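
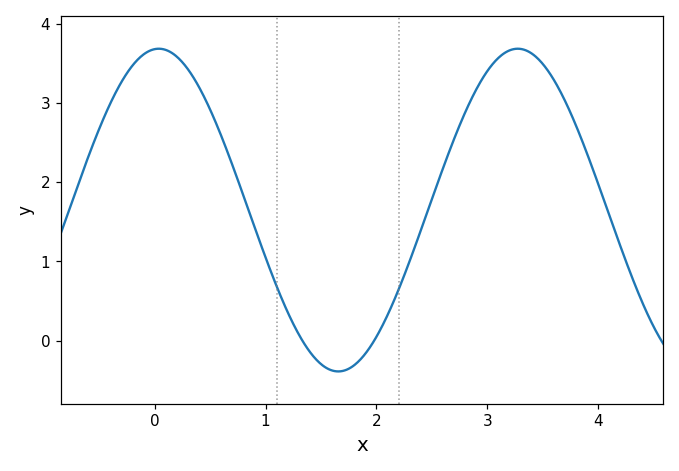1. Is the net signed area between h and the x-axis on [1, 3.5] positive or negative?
positive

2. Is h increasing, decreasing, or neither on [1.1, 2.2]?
neither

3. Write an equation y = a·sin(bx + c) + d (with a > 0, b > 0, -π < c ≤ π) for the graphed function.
y = 2.04sin(1.9x + 1.5) + 1.65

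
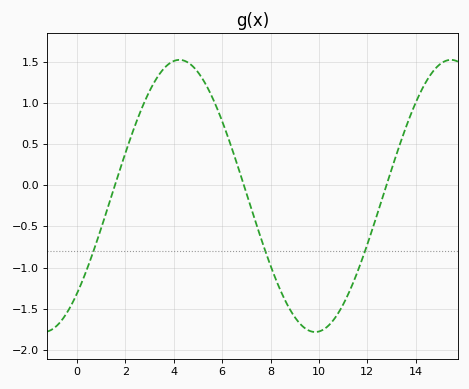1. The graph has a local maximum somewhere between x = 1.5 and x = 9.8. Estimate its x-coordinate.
4.2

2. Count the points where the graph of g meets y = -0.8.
3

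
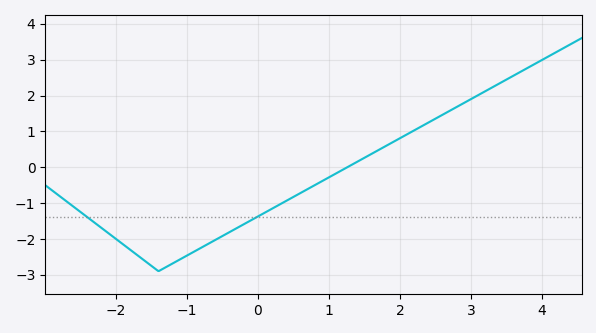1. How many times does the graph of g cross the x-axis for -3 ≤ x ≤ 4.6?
1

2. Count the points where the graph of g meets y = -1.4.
2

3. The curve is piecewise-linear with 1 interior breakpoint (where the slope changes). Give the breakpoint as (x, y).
(-1.4, -2.9)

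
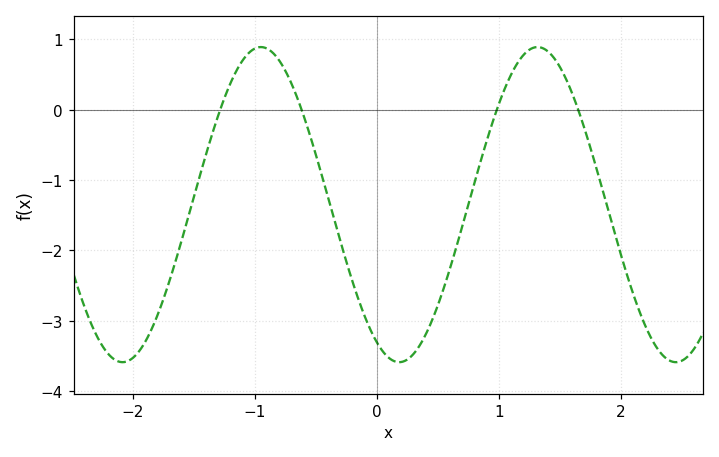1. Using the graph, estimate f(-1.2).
0.372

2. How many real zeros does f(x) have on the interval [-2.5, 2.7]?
4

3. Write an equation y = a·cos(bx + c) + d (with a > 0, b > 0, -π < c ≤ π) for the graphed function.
y = 2.24cos(2.77x + 2.63) - 1.35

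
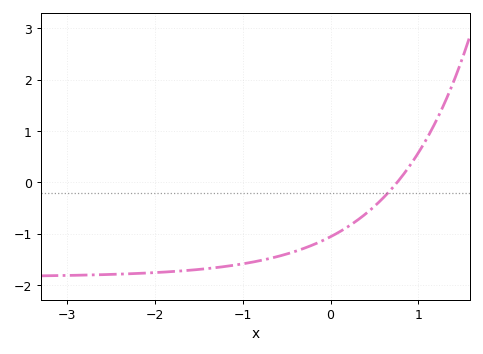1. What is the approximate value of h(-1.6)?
-1.71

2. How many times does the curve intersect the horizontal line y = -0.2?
1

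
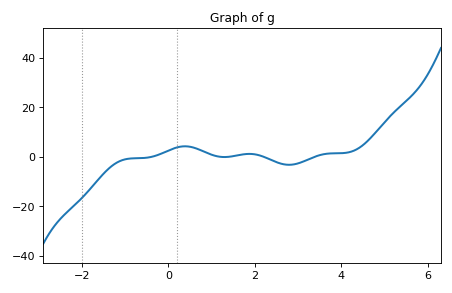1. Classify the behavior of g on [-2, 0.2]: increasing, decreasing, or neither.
increasing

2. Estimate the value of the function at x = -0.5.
-0.351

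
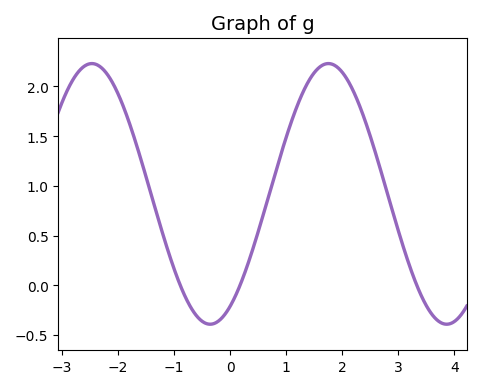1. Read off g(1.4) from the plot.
2.05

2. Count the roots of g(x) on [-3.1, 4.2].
3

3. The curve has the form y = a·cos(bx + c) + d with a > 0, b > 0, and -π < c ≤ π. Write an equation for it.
y = 1.31cos(1.5x - 2.6) + 0.92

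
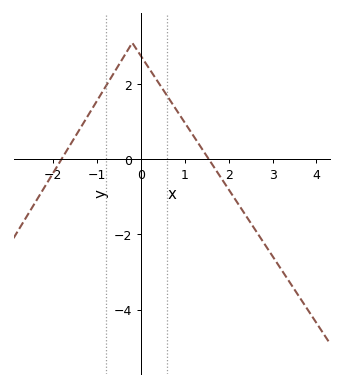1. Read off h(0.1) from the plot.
2.6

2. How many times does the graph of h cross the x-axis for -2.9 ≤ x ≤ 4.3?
2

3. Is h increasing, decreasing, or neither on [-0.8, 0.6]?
neither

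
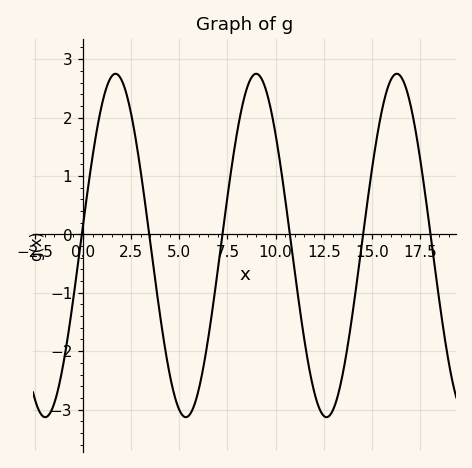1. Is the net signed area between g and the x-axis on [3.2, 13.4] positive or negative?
negative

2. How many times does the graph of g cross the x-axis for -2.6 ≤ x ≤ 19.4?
6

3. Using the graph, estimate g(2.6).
1.89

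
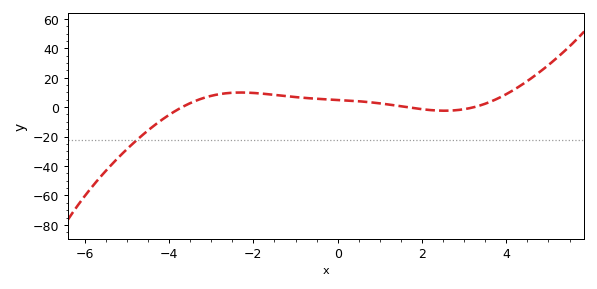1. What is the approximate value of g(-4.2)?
-9.24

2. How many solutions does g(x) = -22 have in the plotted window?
1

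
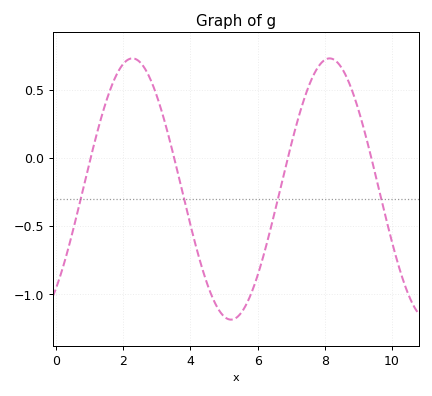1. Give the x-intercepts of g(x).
1, 3.6, 7, 9.4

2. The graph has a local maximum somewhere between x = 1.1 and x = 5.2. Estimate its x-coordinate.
2.2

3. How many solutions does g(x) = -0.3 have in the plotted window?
4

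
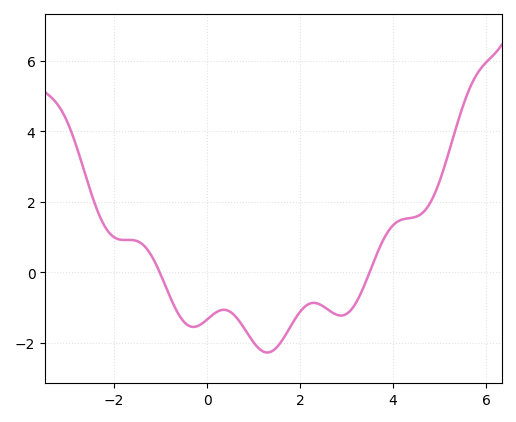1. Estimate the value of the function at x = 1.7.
-1.8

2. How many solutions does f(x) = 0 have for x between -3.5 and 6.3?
2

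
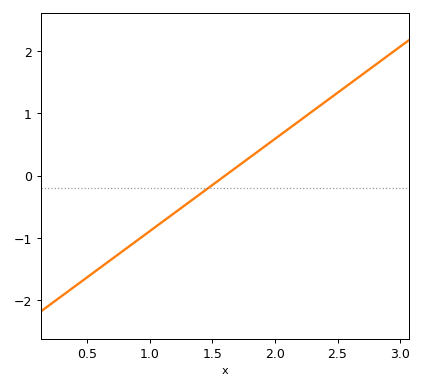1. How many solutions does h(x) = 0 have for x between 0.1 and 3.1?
1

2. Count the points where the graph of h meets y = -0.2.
1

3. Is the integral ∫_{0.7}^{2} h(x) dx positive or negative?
negative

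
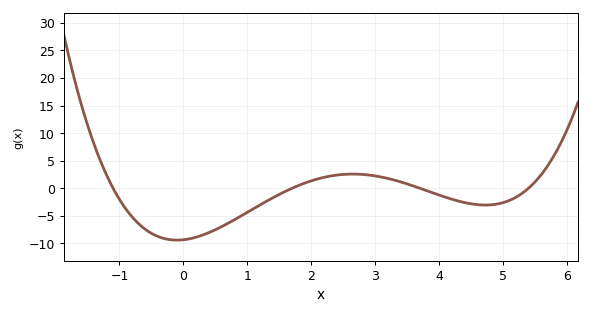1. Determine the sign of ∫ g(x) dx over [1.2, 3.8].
positive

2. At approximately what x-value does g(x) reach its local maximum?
2.6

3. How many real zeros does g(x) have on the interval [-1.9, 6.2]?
4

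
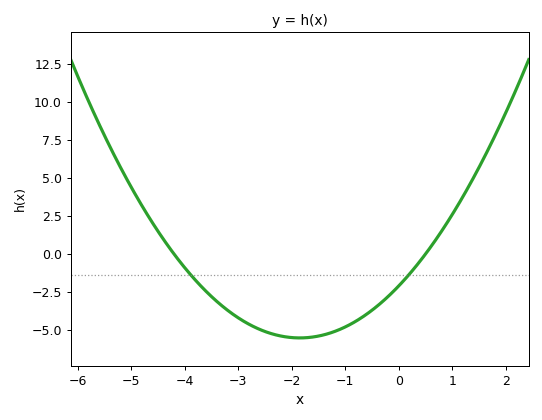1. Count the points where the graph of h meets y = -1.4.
2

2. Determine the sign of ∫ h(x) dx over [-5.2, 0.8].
negative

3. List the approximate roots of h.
-4.2, 0.5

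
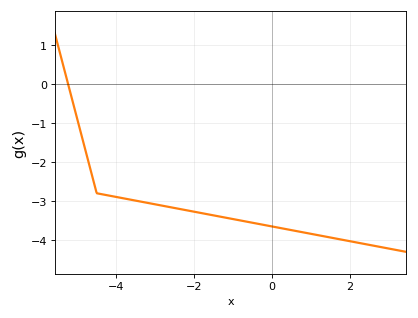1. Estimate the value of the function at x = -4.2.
-2.86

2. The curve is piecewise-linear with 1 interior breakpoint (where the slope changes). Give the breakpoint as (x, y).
(-4.5, -2.8)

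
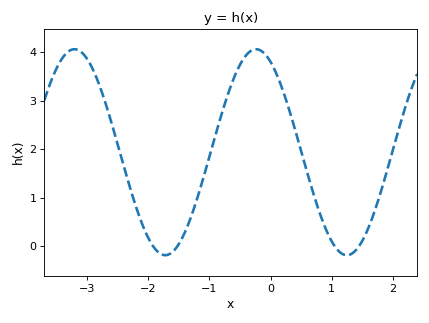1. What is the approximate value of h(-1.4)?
0.284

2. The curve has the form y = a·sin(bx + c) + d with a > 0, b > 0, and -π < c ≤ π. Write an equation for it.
y = 2.12sin(2.12x + 2.07) + 1.94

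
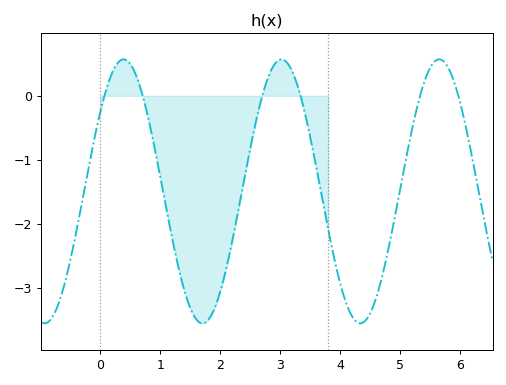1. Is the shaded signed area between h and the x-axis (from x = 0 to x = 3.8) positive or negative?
negative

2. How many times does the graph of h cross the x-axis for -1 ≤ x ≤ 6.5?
6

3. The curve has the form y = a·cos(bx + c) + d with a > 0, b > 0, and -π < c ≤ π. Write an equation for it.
y = 2.06cos(2.4x - 0.93) - 1.49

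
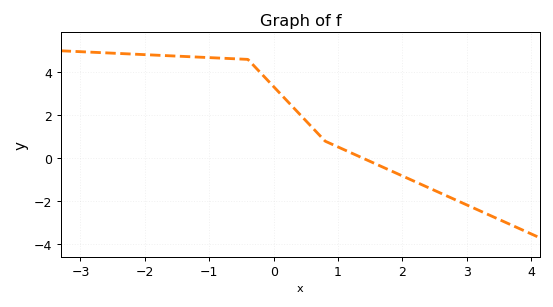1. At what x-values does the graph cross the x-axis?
1.4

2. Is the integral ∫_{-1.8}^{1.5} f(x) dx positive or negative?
positive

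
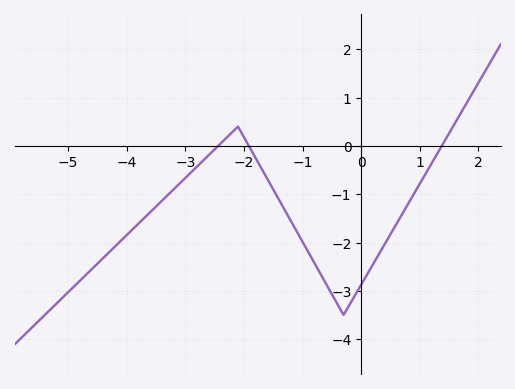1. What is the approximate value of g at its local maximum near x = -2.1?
0.398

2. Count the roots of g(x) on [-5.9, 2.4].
3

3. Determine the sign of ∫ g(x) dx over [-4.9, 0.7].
negative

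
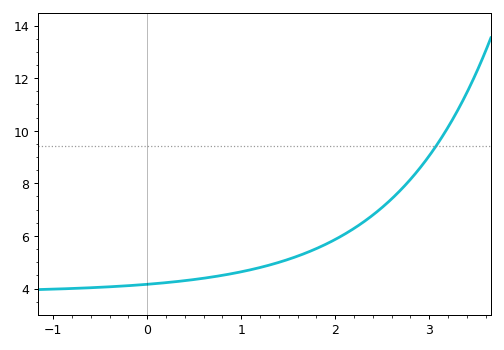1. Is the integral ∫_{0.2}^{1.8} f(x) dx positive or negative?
positive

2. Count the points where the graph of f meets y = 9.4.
1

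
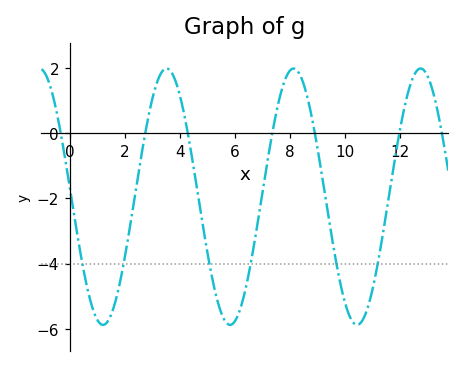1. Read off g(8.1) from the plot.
2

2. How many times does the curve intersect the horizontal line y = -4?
6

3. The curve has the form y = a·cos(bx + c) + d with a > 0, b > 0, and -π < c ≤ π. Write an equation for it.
y = 3.93cos(1.4x + 1.5) - 1.95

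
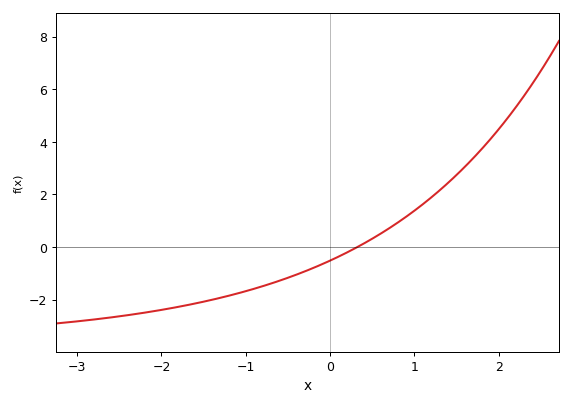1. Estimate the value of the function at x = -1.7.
-2.2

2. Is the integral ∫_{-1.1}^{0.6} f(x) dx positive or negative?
negative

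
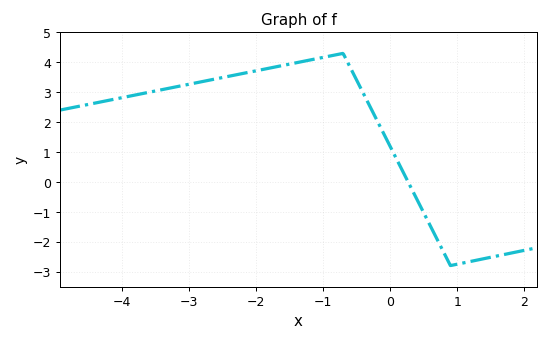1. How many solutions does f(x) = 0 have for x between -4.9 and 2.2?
1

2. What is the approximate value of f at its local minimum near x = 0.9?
-2.8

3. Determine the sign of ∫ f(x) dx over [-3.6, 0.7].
positive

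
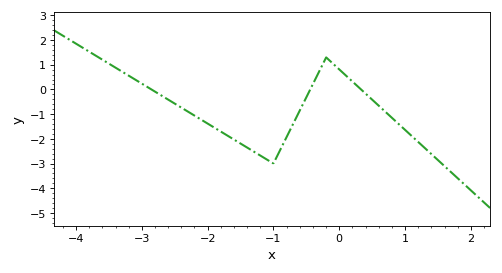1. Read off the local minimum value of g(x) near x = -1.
-3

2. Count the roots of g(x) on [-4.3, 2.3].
3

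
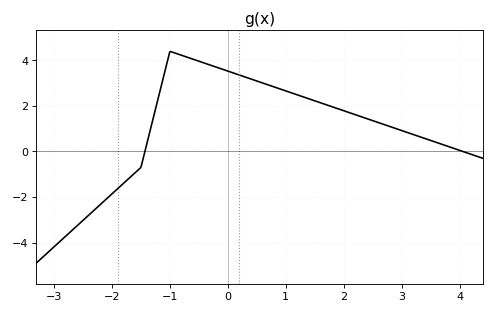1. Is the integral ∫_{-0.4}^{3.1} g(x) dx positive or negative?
positive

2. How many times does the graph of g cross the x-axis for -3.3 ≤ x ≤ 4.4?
2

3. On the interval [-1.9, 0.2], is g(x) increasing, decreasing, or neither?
neither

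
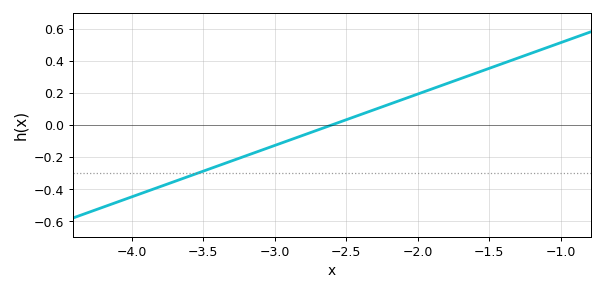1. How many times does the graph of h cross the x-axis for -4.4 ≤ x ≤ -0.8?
1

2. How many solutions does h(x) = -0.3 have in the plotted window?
1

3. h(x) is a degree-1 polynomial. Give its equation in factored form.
y = 0.32(x + 2.6)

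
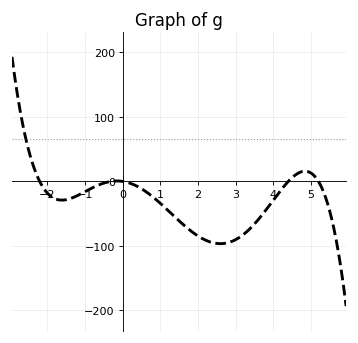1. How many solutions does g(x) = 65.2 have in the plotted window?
1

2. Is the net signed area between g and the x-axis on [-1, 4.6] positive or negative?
negative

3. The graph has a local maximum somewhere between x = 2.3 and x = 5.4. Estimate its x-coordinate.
4.8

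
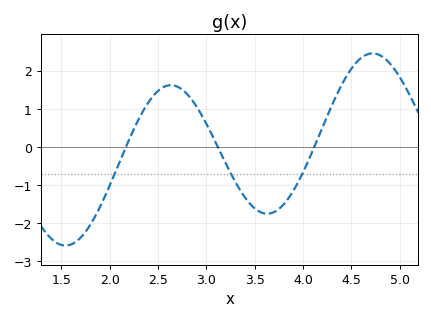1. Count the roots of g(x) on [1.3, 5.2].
3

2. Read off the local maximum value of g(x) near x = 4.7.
2.5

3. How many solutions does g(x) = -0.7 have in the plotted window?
3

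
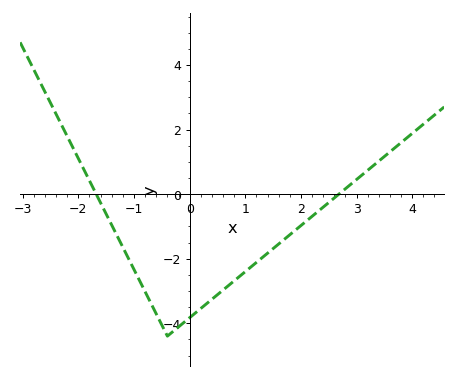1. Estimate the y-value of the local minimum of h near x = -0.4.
-4.4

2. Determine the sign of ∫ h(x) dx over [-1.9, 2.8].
negative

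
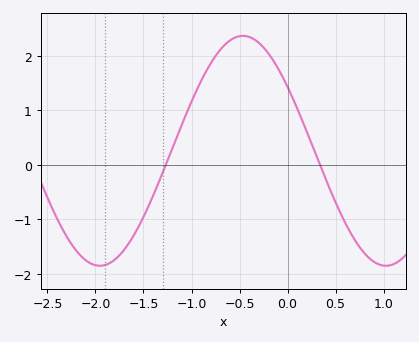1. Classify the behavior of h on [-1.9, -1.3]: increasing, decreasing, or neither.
increasing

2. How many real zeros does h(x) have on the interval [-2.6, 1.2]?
2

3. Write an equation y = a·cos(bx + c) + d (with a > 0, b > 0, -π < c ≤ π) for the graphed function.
y = 2.11cos(2.1x + 0.98) + 0.26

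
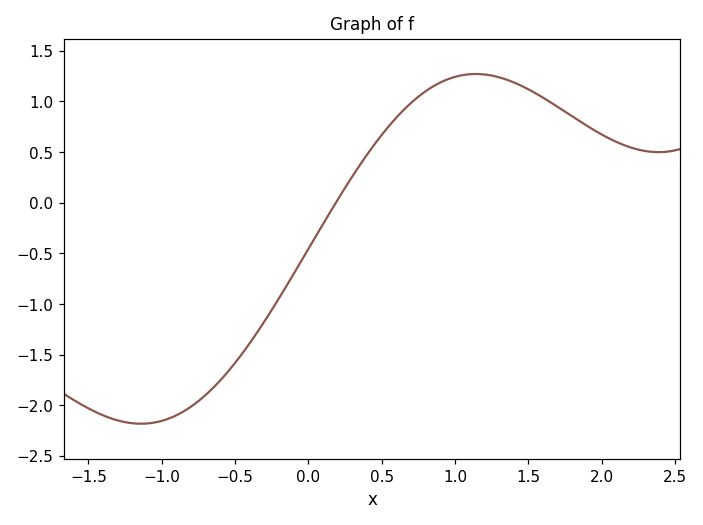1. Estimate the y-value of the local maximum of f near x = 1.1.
1.27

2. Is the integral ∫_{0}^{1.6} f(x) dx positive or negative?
positive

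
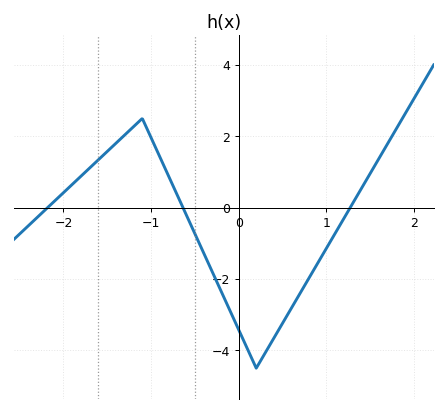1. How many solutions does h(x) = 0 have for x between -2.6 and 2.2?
3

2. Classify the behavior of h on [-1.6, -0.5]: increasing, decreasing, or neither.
neither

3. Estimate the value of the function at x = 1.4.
0.6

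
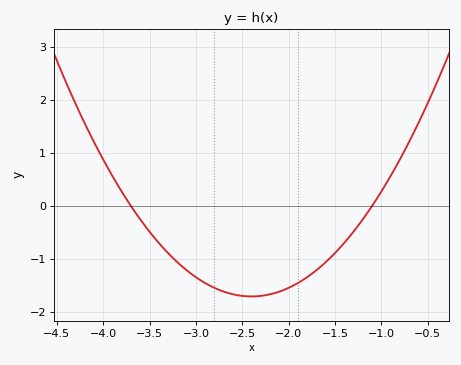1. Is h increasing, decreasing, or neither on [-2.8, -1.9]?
neither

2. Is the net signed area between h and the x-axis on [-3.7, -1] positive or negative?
negative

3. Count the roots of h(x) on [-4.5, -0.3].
2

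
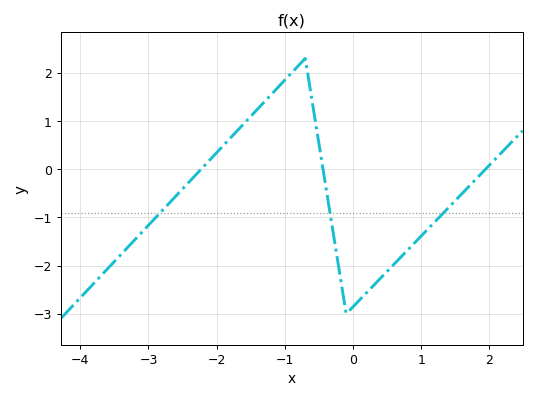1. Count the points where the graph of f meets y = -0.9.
3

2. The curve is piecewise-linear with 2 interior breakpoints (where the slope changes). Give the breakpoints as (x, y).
(-0.7, 2.3); (-0.1, -3)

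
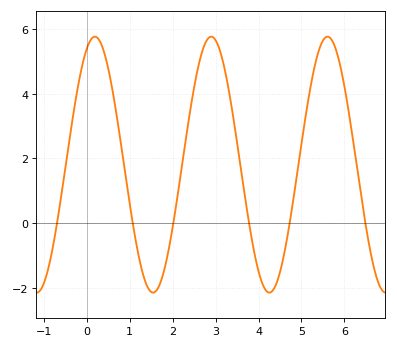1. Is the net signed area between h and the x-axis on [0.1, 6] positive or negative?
positive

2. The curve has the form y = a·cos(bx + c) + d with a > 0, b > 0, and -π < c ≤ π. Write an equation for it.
y = 3.95cos(2.32x - 0.442) + 1.81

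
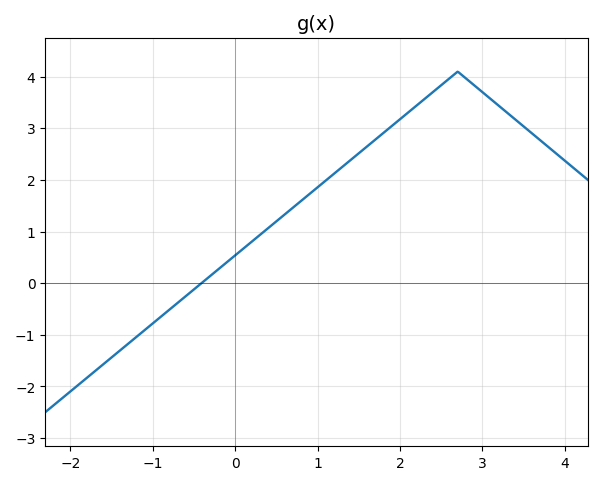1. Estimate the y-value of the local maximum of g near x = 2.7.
4.1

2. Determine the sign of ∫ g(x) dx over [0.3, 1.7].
positive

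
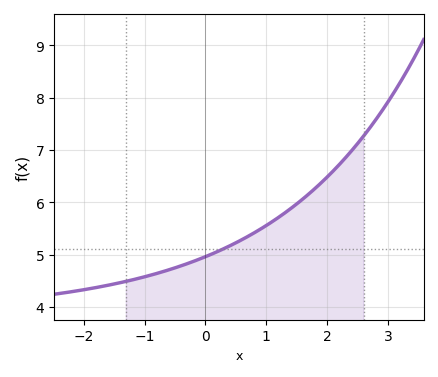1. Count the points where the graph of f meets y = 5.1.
1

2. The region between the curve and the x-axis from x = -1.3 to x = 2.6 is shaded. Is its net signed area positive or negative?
positive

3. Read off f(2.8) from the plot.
7.58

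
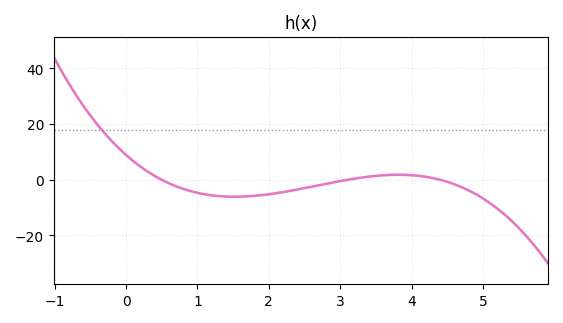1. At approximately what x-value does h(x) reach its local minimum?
1.5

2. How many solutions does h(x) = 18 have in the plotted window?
1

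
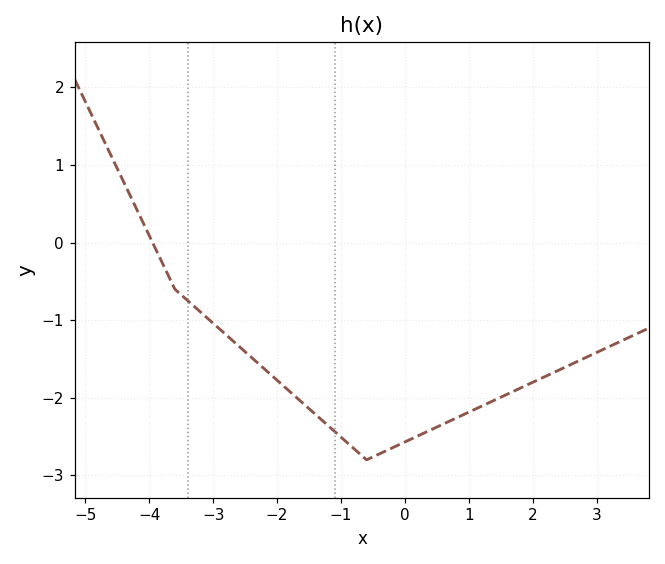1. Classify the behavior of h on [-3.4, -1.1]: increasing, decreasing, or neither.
decreasing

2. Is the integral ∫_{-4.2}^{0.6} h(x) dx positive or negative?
negative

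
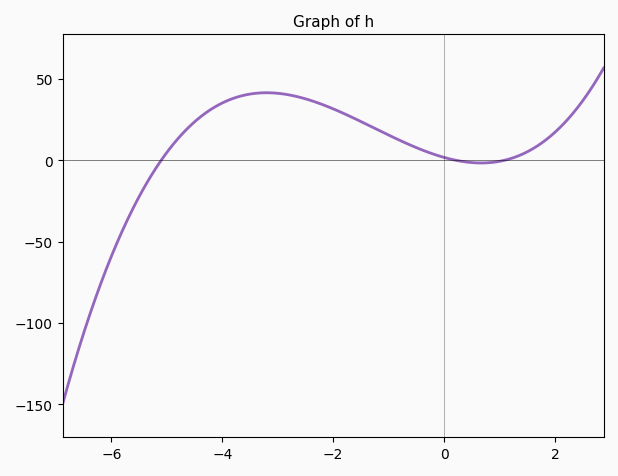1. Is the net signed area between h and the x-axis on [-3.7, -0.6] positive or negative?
positive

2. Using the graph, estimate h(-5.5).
-22.4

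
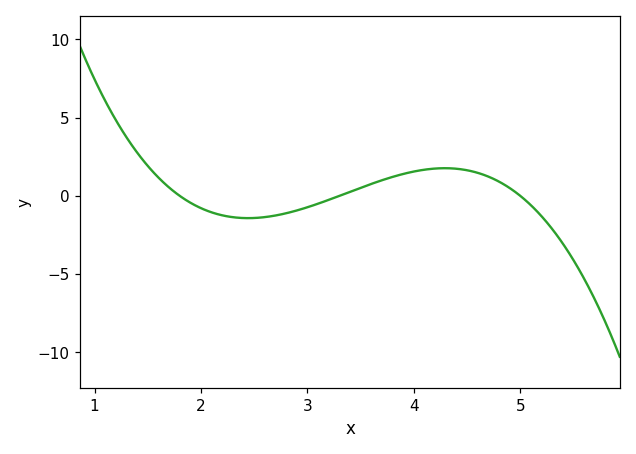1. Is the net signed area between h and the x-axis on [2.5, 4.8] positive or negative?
positive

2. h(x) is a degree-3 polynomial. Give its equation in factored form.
y = -1.01(x - 1.8)(x - 3.3)(x - 5)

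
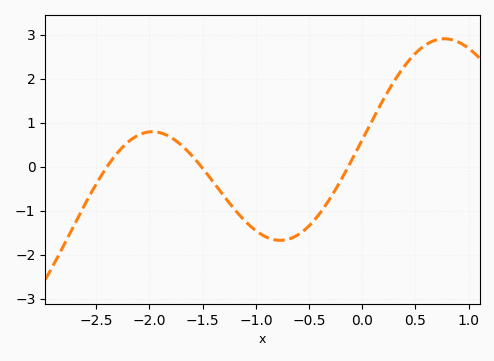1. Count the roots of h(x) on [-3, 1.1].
3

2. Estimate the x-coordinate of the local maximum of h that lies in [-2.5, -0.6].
-1.97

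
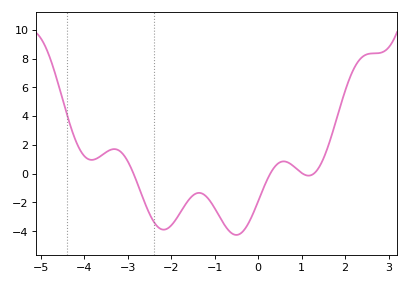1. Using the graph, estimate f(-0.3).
-3.8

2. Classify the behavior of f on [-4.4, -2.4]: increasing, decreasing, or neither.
neither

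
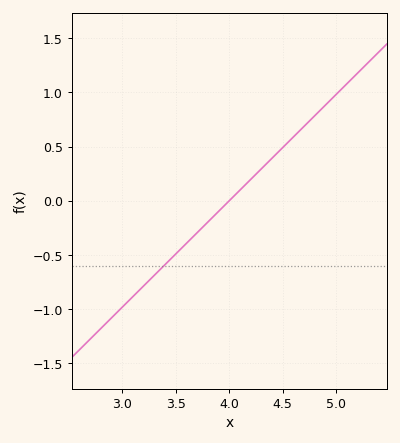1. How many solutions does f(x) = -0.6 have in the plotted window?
1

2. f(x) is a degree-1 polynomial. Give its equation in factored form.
y = 0.98(x - 4)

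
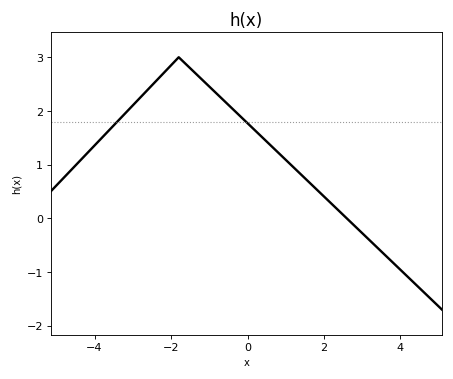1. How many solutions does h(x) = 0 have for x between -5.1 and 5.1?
1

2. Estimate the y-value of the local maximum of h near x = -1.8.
3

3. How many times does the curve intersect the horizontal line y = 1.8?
2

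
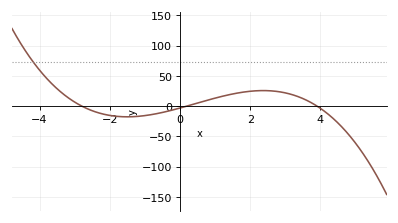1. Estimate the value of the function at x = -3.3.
20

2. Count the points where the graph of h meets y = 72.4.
1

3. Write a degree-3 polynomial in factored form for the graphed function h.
y = -1.49(x + 2.8)(x - 0.2)(x - 3.9)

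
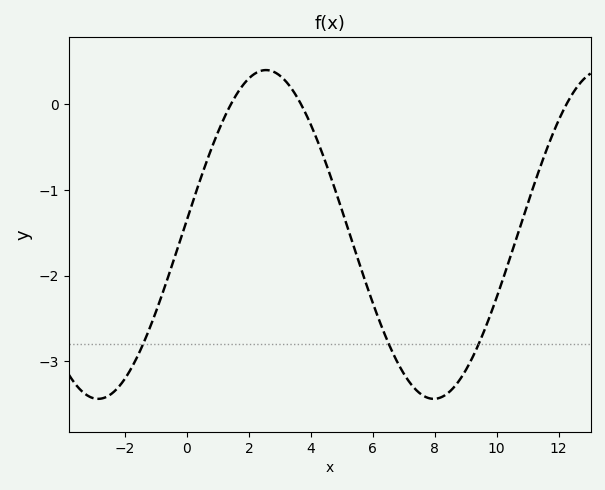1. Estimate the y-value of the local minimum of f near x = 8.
-3.44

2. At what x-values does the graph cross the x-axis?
1.42, 3.68, 12.3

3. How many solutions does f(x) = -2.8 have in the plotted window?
3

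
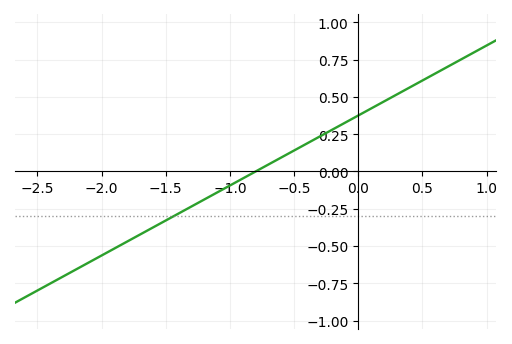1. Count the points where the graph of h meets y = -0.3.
1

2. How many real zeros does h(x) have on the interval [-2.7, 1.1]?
1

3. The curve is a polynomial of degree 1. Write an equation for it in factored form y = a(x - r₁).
y = 0.47(x + 0.8)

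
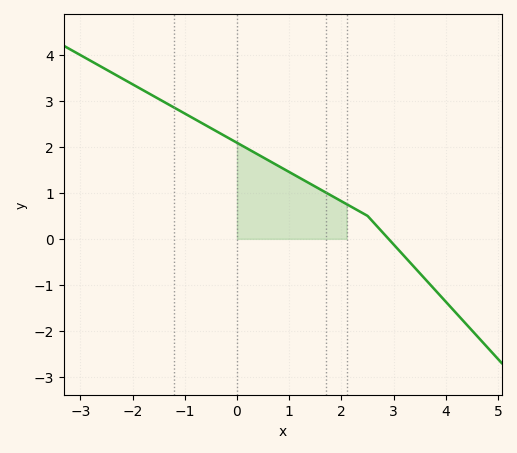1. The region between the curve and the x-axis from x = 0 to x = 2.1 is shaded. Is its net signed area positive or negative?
positive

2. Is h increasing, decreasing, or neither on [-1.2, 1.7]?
decreasing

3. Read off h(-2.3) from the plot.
3.55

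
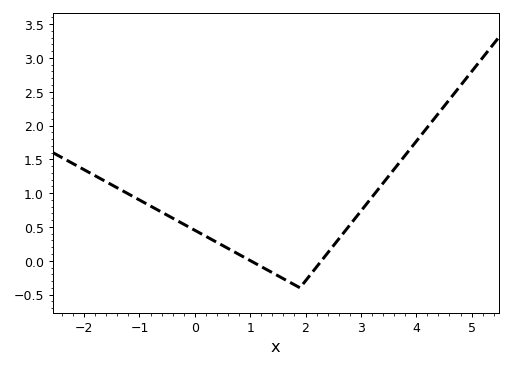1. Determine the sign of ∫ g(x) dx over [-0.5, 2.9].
positive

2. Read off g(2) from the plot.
-0.297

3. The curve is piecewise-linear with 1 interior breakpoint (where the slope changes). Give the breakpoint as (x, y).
(1.9, -0.4)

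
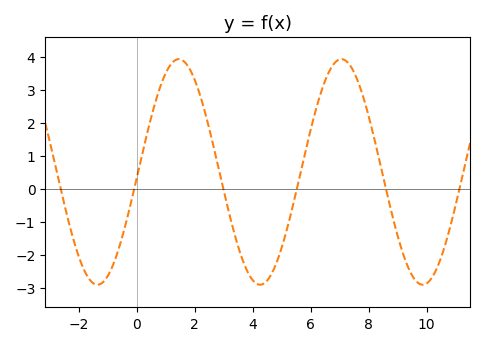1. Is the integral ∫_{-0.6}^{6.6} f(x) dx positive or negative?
positive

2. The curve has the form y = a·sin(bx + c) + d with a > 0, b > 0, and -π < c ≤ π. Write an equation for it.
y = 3.42sin(1.12x - 0.05) + 0.52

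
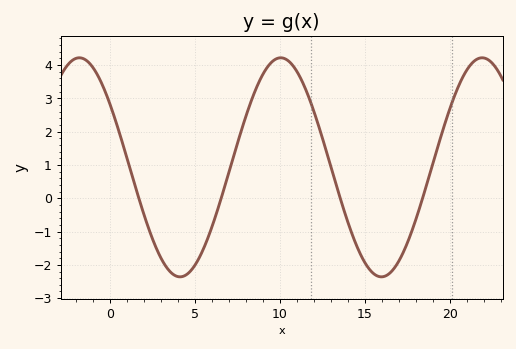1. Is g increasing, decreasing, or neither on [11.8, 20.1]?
neither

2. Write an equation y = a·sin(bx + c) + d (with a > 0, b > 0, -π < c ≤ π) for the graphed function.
y = 3.29sin(0.53x + 2.5) + 0.93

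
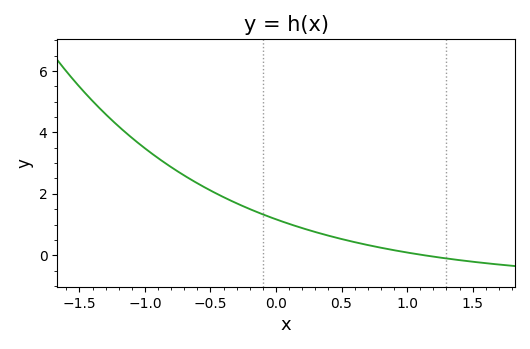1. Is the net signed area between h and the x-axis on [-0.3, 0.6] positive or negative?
positive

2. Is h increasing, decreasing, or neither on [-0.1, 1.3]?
decreasing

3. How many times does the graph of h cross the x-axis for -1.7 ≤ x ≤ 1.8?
1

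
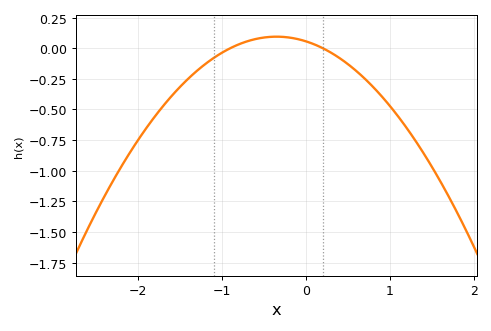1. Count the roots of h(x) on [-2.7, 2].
2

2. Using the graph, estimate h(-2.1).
-0.856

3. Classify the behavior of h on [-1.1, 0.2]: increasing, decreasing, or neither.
neither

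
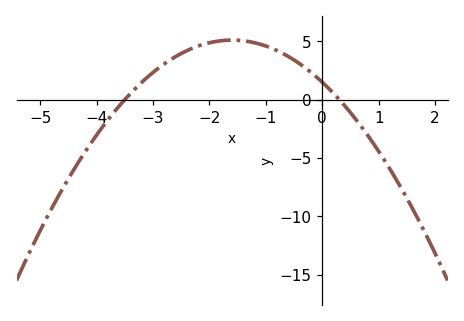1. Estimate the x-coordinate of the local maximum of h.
-1.6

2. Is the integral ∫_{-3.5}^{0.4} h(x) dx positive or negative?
positive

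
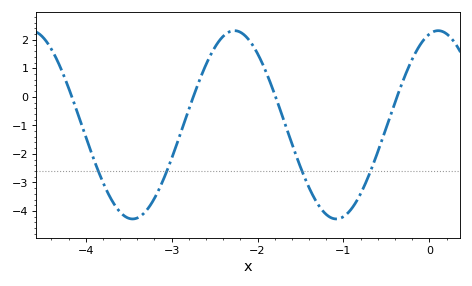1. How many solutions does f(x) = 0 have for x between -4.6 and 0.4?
4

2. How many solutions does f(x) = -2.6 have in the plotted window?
4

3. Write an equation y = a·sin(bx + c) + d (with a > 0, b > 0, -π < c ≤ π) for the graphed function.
y = 3.3sin(2.6x + 1.3) - 0.98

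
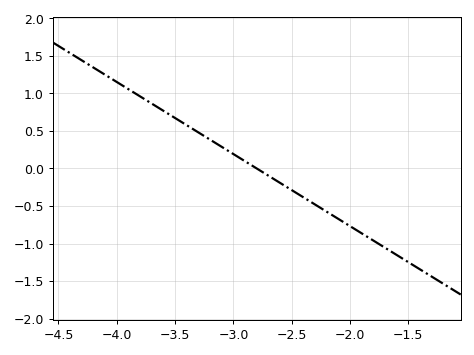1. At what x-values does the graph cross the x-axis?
-2.8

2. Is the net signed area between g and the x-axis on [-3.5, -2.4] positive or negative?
positive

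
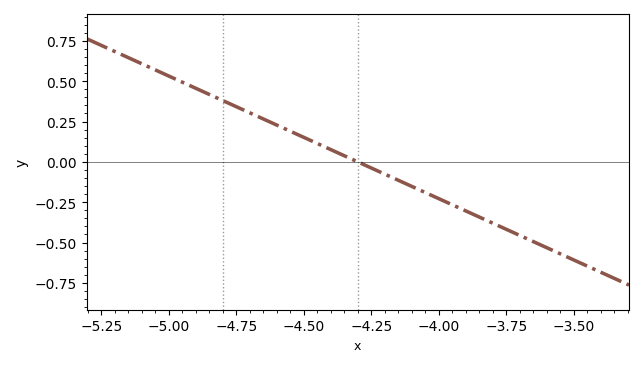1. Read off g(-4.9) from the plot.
0.456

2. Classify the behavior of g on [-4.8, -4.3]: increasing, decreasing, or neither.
decreasing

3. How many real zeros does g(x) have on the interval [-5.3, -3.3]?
1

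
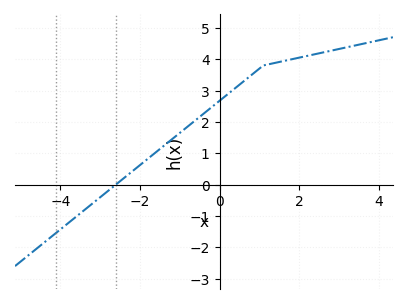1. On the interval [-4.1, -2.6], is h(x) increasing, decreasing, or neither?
increasing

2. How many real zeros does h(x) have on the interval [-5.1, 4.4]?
1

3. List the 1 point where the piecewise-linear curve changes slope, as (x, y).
(1.1, 3.8)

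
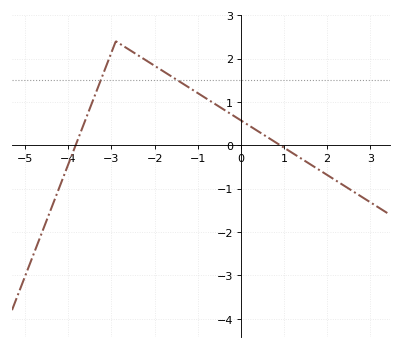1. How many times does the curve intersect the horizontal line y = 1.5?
2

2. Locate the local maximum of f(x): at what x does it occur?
-2.8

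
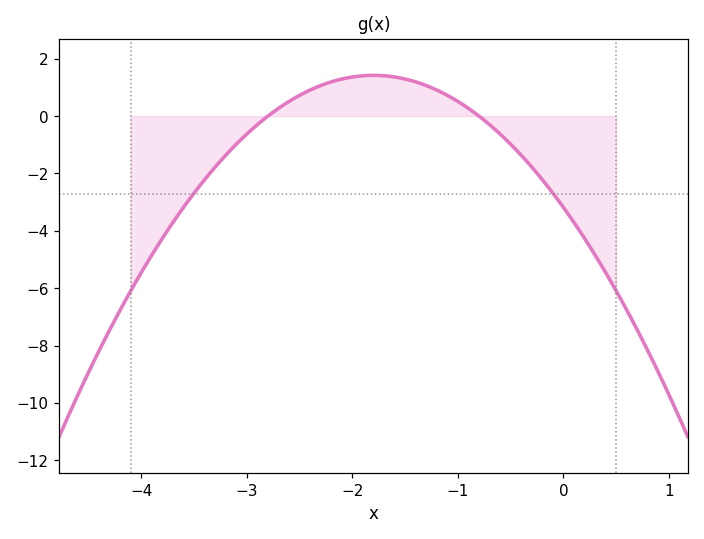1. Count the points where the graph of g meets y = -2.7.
2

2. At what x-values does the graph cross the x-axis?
-2.8, -0.8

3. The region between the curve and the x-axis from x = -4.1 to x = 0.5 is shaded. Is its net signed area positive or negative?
negative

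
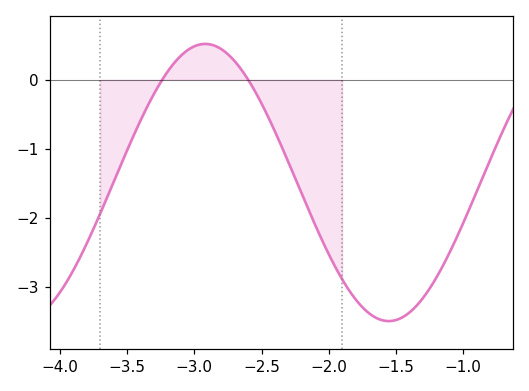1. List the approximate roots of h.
-3.24, -2.6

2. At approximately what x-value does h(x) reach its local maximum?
-2.92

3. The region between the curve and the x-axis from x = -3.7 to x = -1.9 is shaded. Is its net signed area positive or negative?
negative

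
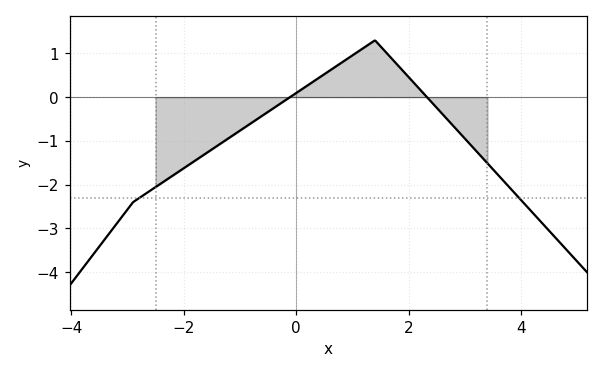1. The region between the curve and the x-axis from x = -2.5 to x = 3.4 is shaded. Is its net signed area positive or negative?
negative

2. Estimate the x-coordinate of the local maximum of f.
1.4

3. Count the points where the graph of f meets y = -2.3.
2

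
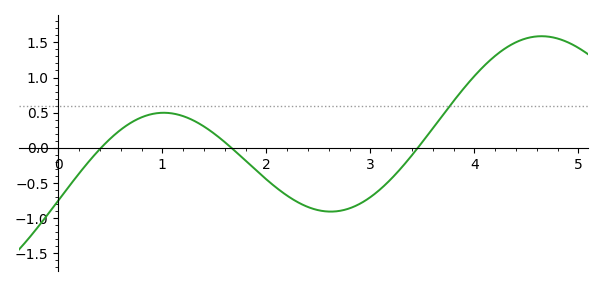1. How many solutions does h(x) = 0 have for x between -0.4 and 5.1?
3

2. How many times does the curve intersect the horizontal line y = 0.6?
1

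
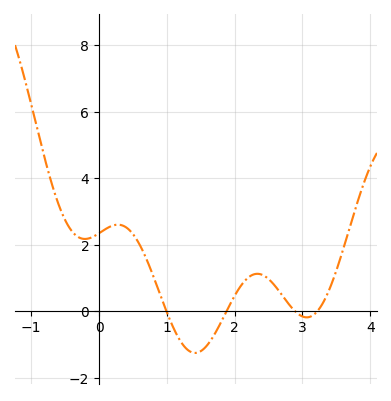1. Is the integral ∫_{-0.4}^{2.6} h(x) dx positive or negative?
positive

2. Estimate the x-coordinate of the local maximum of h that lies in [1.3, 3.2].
2.33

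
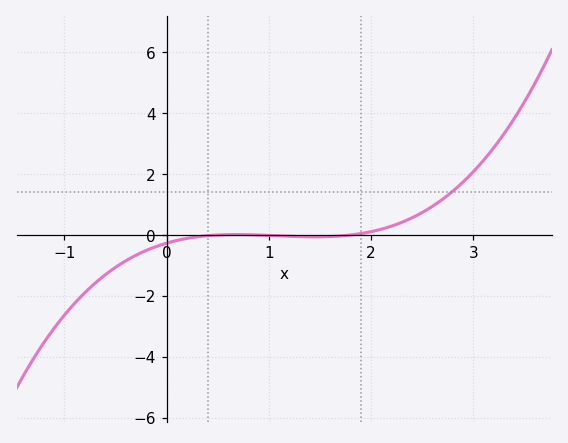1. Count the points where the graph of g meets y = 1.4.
1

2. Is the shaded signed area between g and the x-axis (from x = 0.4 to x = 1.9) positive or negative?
negative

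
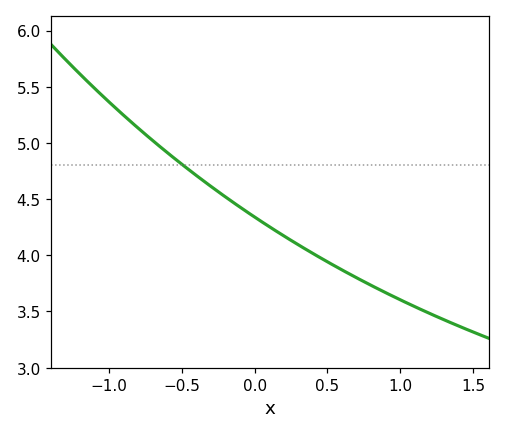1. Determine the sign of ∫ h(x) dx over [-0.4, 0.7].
positive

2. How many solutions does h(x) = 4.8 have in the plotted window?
1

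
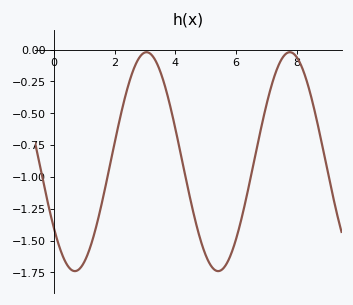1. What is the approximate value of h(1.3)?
-1.48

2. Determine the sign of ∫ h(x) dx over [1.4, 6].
negative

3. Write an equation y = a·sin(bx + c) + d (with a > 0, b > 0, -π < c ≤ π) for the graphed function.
y = 0.86sin(1.3x - 2.5) - 0.88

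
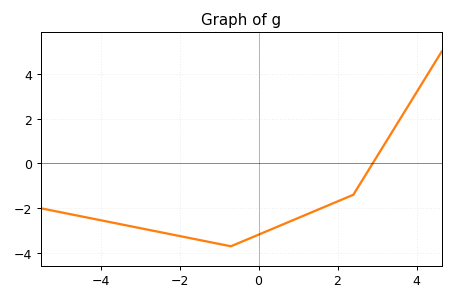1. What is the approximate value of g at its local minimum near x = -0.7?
-3.6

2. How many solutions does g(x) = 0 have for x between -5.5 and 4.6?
1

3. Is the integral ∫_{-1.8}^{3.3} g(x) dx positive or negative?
negative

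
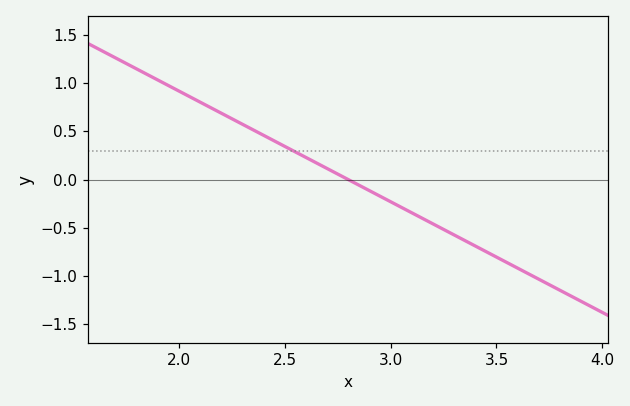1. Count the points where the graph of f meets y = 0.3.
1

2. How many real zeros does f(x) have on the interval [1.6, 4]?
1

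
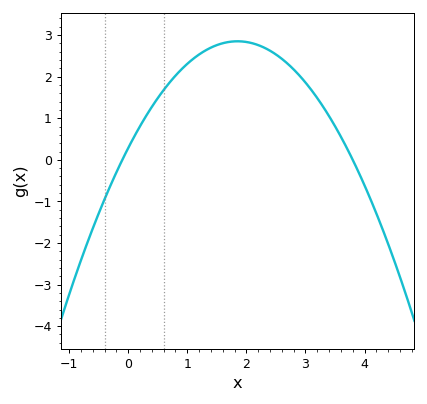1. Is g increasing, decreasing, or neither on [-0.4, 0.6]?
increasing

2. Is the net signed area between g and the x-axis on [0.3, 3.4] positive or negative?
positive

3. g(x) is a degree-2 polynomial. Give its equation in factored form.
y = -0.75(x + 0.1)(x - 3.8)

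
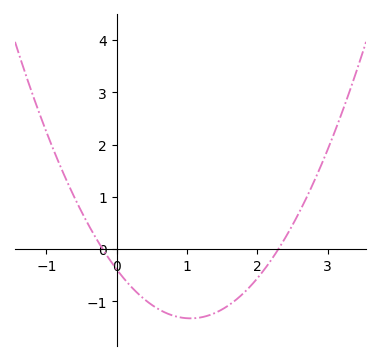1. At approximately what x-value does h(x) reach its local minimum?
1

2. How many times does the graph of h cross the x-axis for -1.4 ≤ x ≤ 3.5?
2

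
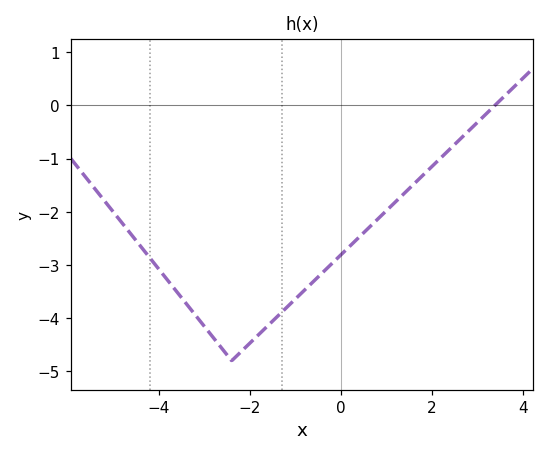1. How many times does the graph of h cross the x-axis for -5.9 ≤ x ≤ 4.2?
1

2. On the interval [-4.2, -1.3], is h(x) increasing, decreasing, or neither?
neither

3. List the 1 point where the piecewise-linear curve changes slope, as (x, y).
(-2.4, -4.8)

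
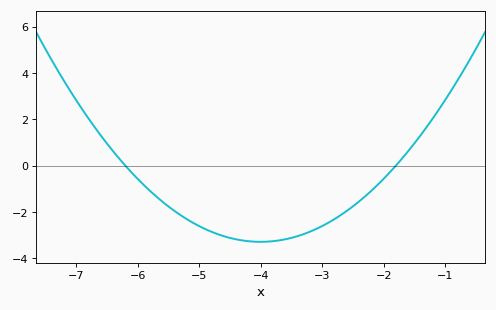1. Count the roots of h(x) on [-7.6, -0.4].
2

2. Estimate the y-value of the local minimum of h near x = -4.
-3.2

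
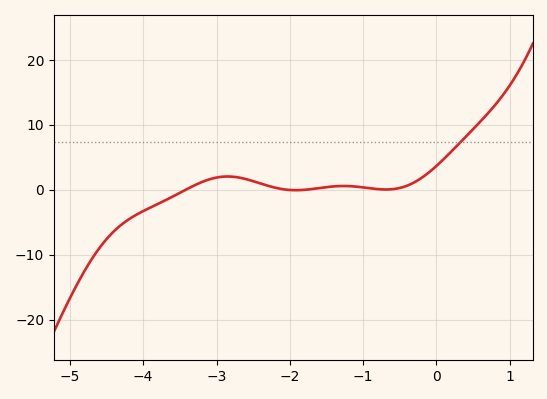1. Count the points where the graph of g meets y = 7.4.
1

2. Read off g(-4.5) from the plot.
-7.61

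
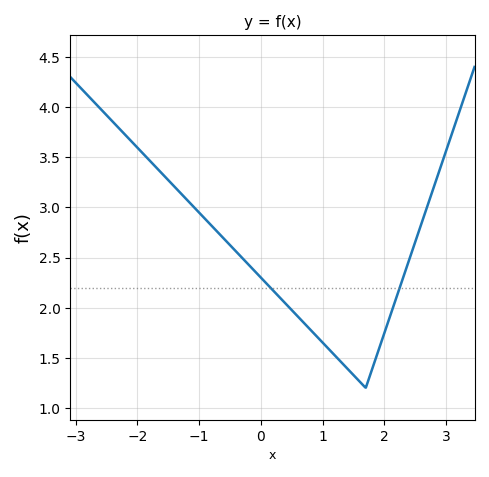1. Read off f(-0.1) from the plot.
2.35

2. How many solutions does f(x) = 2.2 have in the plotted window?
2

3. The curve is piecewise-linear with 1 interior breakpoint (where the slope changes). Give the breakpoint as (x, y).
(1.7, 1.2)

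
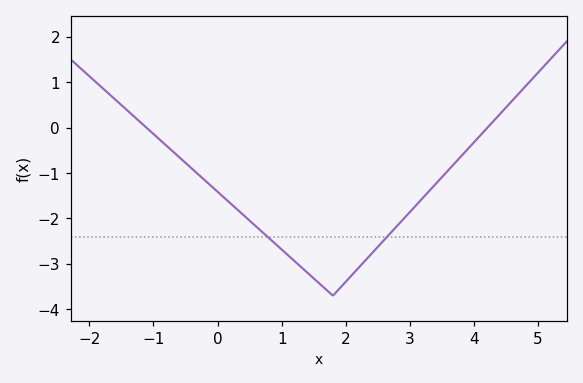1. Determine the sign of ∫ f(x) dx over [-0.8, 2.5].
negative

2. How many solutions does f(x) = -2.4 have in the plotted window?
2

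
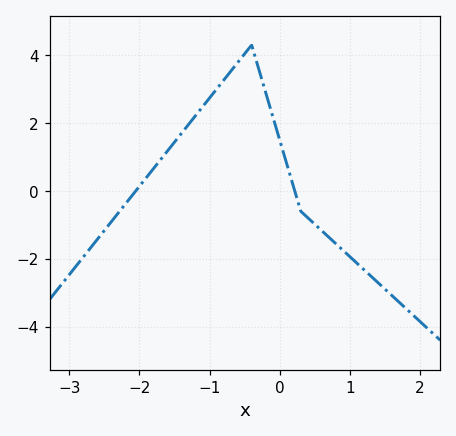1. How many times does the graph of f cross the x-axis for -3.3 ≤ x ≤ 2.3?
2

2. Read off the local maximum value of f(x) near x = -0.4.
4.3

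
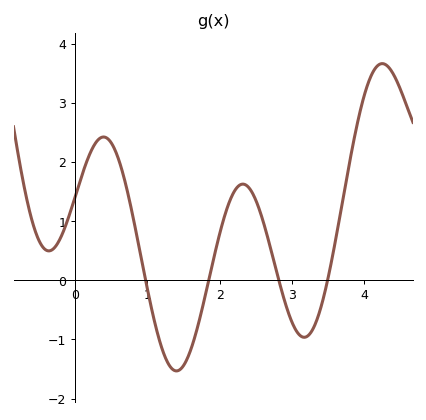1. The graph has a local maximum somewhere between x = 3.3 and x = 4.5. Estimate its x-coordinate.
4.2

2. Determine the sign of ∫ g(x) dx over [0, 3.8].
positive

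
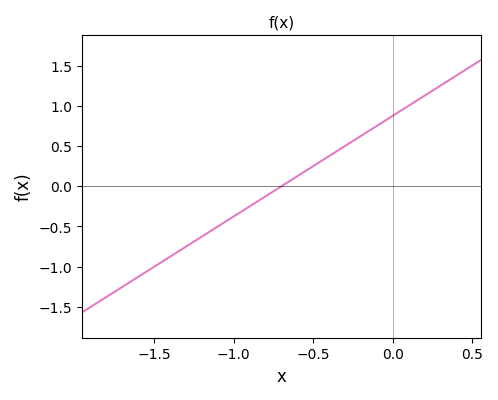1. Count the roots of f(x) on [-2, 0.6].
1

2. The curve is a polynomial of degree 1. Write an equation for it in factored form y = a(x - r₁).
y = 1.25(x + 0.7)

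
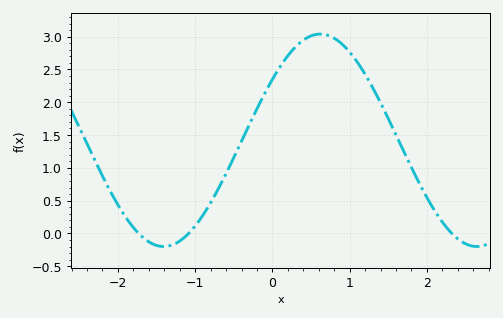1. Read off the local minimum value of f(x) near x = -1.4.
-0.2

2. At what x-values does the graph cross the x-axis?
-1.7, -1.1, 2.3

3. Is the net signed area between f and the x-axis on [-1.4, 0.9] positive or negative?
positive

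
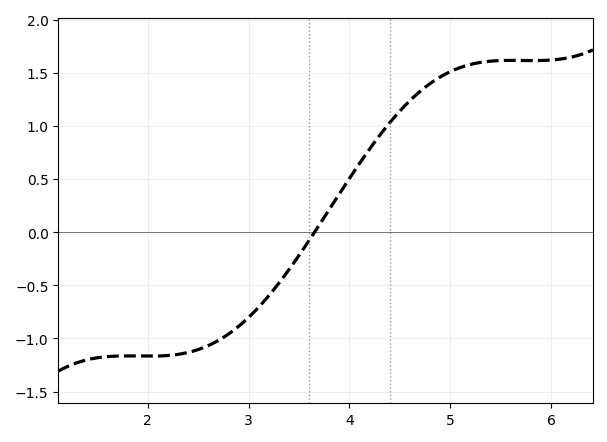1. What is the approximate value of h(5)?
1.5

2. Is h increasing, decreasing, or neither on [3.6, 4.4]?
increasing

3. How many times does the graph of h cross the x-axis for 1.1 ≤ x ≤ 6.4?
1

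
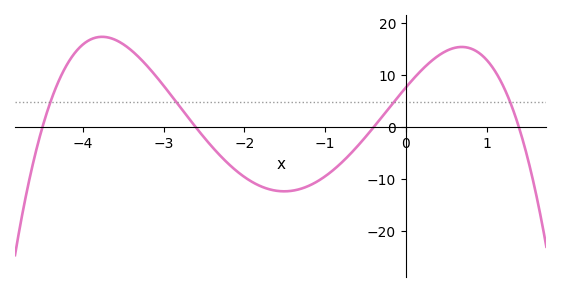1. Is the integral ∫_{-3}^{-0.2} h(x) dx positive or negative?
negative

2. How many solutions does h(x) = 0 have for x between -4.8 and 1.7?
4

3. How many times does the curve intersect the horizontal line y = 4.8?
4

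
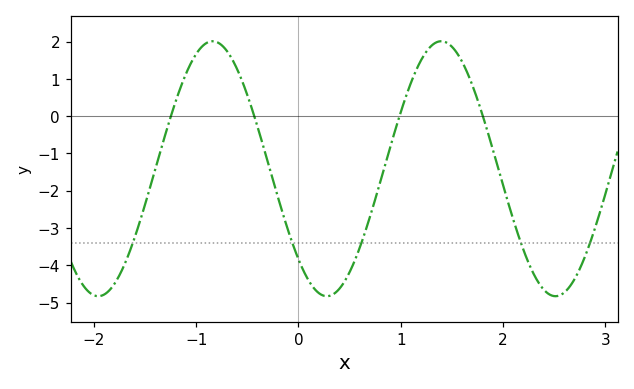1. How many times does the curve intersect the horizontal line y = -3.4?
5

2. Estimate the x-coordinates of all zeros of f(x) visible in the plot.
-1.25, -0.432, 0.988, 1.8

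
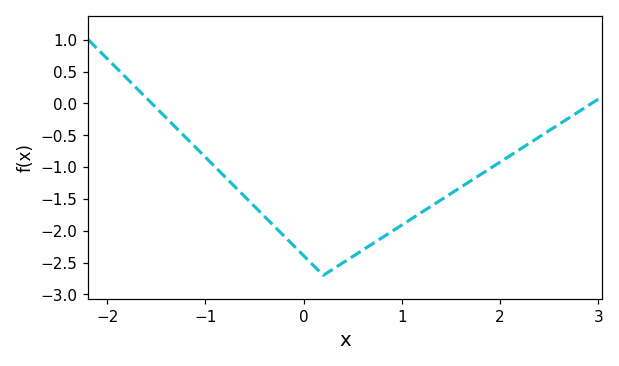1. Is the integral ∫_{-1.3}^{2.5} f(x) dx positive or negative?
negative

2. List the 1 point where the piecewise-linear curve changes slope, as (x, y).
(0.2, -2.7)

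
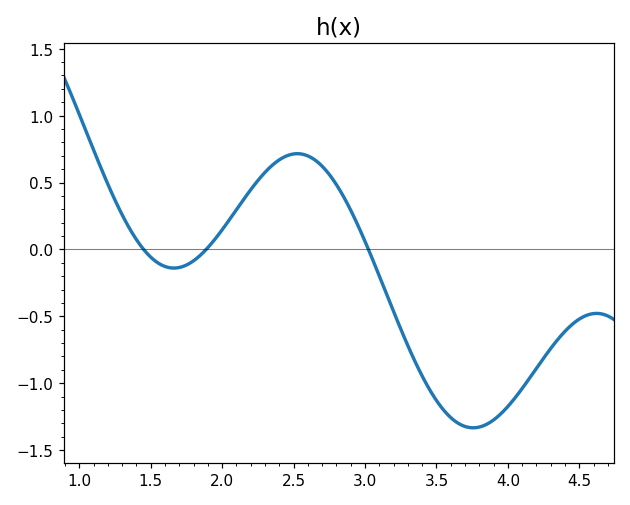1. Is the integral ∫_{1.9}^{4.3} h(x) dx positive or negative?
negative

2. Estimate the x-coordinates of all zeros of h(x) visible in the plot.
1.45, 1.89, 3.02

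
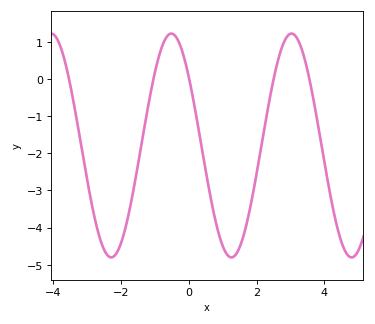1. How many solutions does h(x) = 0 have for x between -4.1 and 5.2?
5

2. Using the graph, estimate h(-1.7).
-3.3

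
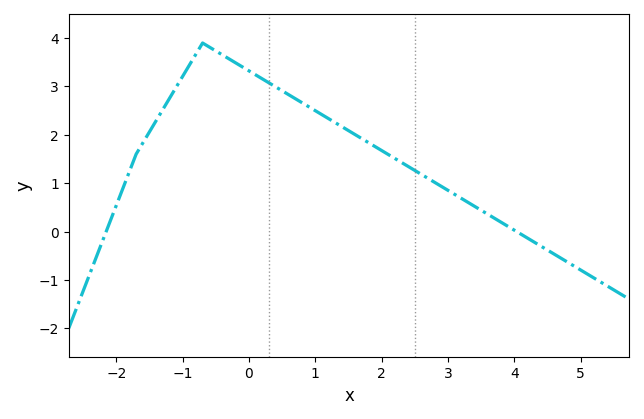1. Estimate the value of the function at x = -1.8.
1.25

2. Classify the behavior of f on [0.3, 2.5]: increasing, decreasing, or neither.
decreasing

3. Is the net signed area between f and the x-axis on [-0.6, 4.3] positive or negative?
positive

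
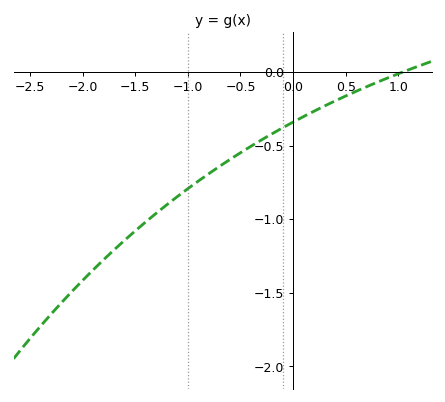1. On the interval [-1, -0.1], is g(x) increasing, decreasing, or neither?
increasing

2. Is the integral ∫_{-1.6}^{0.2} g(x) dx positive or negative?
negative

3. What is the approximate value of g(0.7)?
-0.1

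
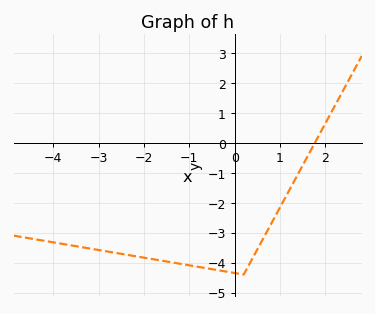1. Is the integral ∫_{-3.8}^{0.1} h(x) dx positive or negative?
negative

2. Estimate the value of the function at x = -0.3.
-4.3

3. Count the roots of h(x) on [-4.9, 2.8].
1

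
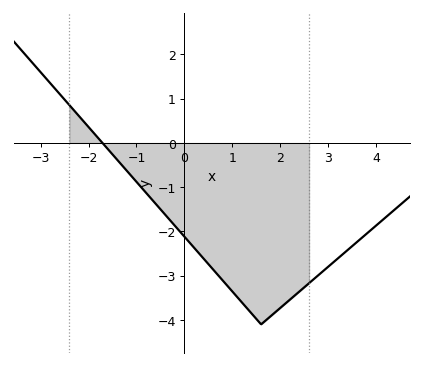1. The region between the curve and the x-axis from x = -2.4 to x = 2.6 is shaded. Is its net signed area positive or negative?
negative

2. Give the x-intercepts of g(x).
-1.71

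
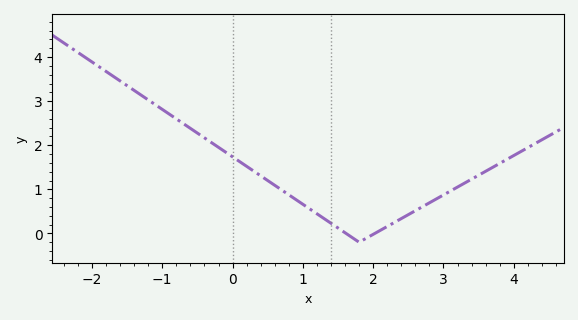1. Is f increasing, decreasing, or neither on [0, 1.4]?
decreasing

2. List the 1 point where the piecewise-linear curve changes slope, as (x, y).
(1.8, -0.2)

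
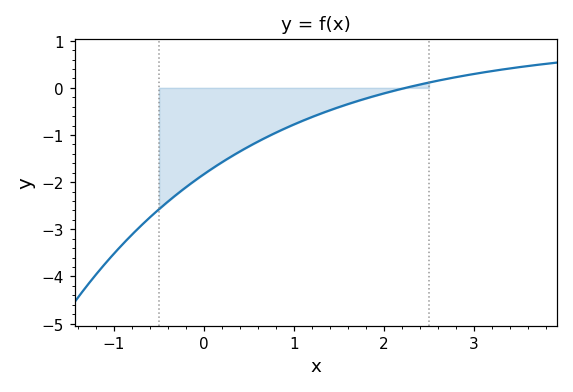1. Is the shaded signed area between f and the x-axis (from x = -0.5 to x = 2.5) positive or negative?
negative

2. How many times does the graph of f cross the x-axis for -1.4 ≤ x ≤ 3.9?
1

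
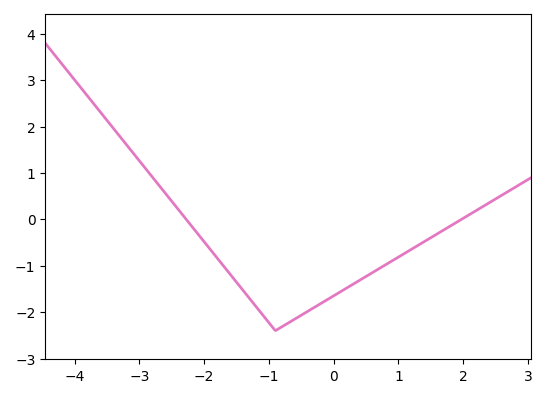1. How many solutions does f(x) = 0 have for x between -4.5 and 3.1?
2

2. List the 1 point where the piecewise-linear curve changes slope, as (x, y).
(-0.9, -2.4)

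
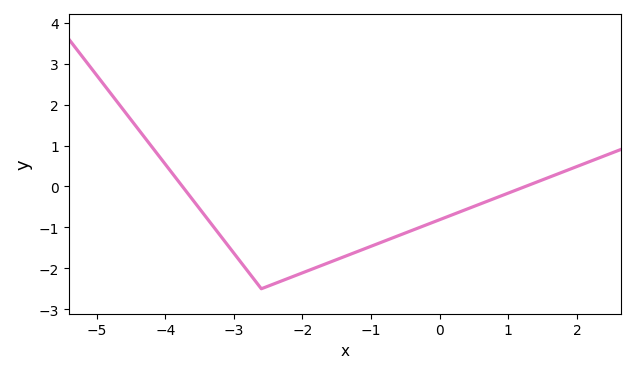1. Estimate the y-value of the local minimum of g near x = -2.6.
-2.5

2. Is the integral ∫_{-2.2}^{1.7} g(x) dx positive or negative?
negative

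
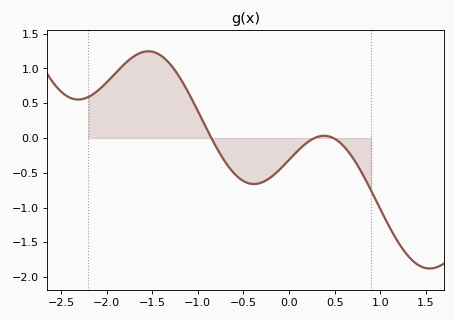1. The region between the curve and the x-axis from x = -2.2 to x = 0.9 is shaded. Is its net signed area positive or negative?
positive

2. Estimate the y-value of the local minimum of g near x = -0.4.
-0.65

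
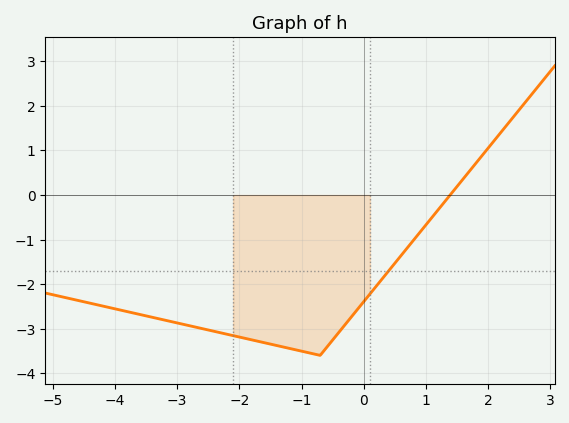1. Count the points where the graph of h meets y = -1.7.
1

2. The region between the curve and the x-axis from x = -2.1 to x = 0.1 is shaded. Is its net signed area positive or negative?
negative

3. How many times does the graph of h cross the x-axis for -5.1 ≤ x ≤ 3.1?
1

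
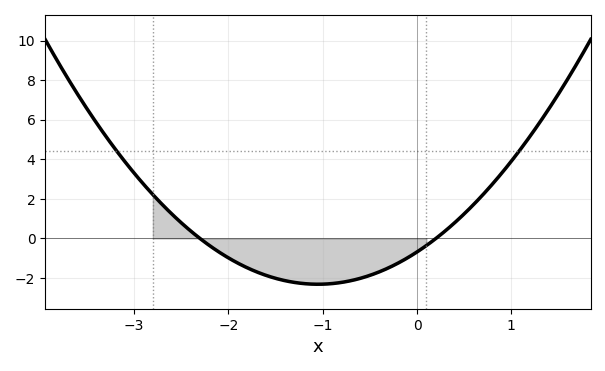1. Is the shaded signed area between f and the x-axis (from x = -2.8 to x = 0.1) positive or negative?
negative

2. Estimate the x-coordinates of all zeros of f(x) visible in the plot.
-2.3, 0.2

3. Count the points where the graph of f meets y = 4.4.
2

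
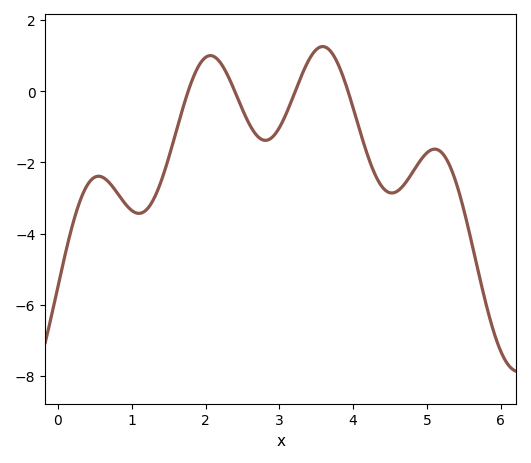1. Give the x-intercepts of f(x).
1.77, 2.4, 3.22, 3.93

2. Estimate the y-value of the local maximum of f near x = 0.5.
-2.39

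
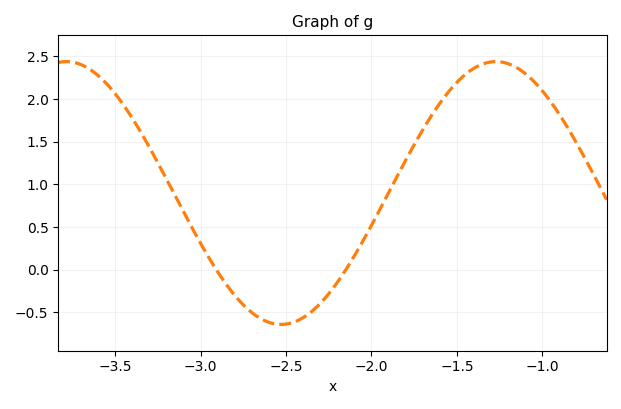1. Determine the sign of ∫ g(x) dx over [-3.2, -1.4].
positive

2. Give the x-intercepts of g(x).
-2.91, -2.15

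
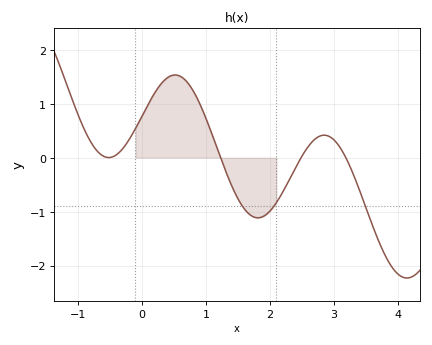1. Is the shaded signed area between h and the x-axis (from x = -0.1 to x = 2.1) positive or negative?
positive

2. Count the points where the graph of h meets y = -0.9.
3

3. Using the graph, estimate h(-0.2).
0.3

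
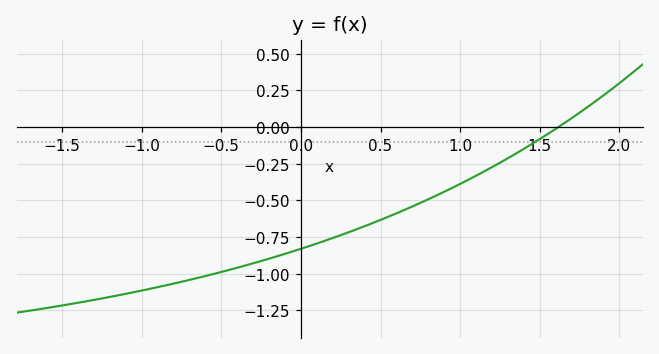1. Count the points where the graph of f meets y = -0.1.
1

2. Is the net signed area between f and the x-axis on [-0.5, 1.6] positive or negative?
negative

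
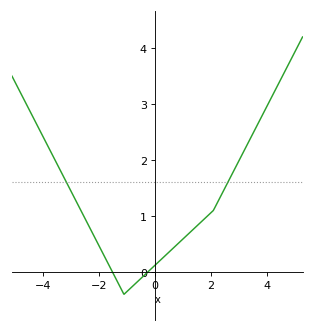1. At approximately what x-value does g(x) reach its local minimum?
-1.1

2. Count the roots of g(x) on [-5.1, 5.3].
2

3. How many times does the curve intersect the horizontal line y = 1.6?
2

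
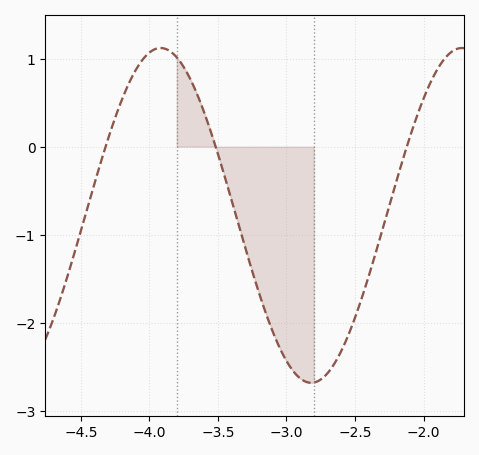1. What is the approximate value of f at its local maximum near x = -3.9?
1.1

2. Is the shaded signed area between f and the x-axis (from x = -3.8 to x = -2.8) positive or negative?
negative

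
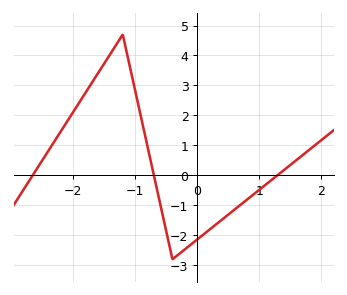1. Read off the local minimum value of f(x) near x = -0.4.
-2.8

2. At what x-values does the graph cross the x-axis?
-2.65, -0.699, 1.29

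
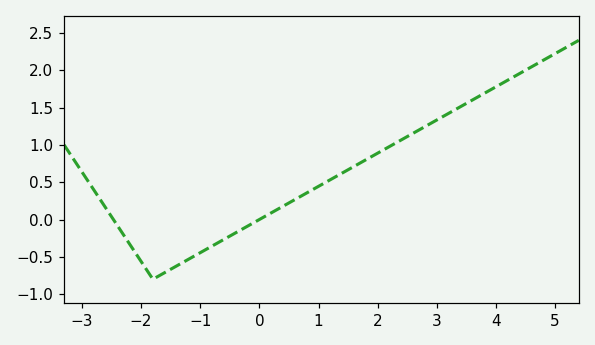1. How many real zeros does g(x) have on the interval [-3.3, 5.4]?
2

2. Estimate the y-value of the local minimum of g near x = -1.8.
-0.8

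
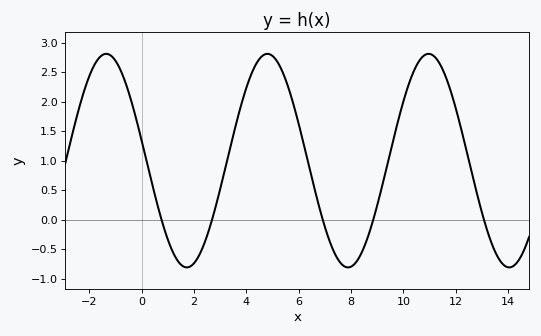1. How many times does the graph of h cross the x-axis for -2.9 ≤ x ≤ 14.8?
5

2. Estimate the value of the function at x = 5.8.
1.95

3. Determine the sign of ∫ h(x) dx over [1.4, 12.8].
positive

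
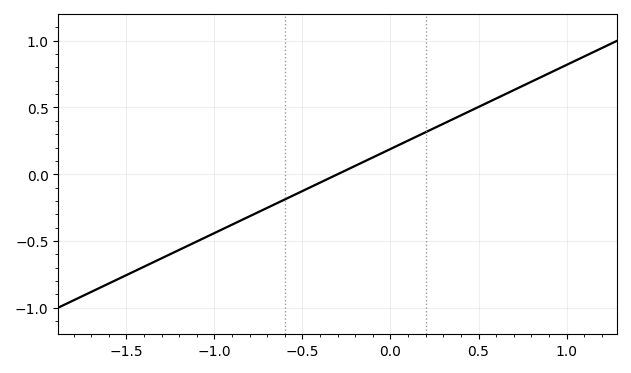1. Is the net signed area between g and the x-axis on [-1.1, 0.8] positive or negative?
positive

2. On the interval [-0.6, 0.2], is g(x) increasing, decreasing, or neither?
increasing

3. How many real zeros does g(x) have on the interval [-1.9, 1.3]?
1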